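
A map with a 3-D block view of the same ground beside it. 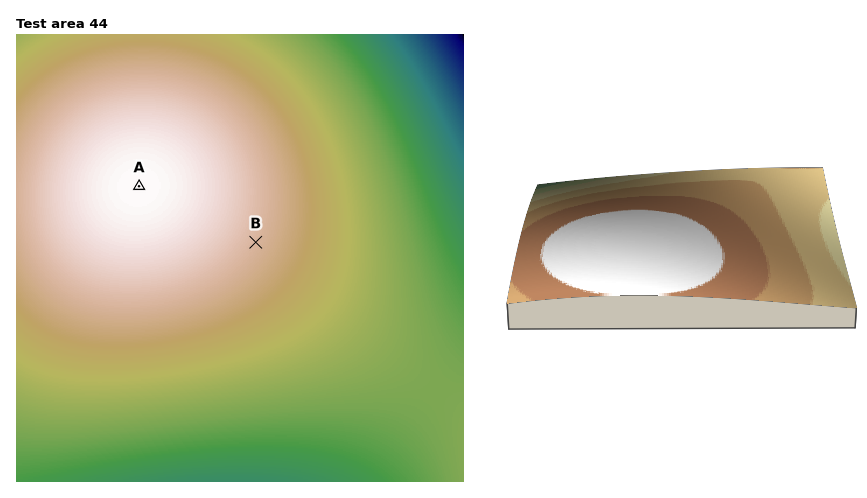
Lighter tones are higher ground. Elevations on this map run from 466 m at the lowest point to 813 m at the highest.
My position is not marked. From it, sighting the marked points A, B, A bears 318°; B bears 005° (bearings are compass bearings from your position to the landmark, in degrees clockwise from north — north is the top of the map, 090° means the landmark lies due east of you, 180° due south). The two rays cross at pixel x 250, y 309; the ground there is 740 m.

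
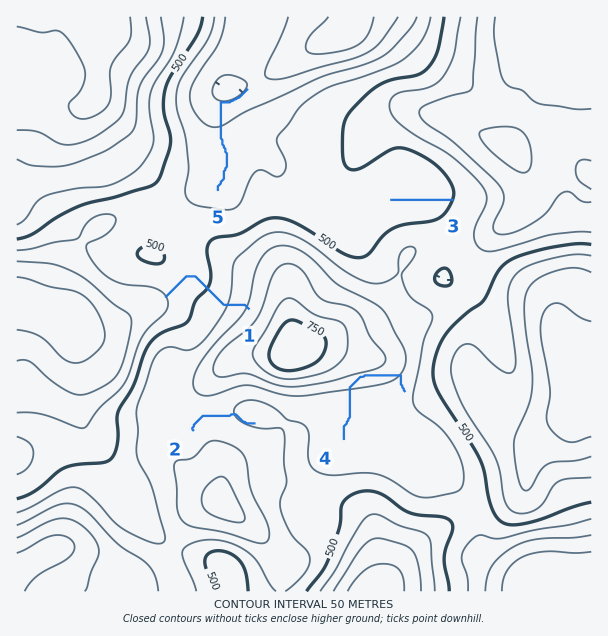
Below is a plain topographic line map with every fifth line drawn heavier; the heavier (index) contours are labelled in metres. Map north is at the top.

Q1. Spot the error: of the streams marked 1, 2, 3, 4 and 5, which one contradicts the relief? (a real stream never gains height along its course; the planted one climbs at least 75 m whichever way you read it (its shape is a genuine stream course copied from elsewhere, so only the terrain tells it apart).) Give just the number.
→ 4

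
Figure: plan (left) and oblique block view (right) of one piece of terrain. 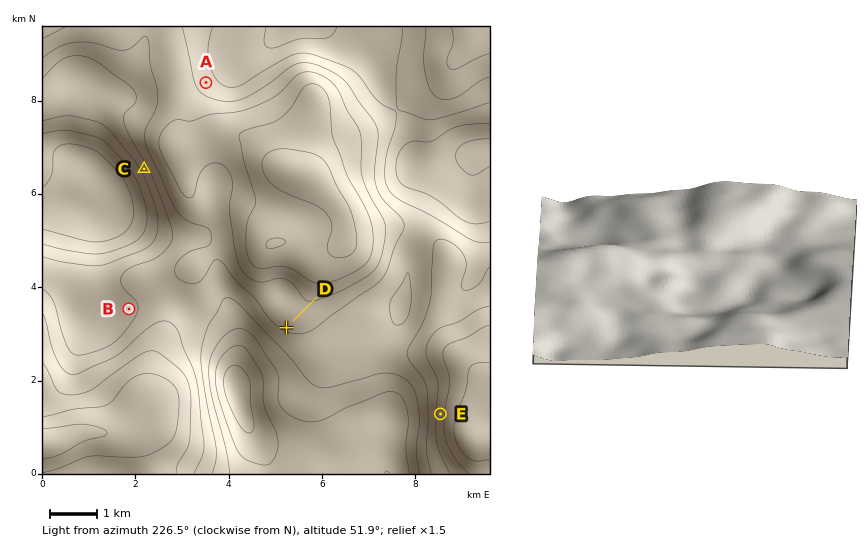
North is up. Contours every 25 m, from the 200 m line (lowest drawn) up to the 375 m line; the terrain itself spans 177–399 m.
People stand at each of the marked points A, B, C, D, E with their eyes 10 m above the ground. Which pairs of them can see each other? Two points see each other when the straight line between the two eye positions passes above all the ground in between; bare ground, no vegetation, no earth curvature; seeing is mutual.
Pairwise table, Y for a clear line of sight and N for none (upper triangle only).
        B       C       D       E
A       N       Y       Y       N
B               N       N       N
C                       Y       N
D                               N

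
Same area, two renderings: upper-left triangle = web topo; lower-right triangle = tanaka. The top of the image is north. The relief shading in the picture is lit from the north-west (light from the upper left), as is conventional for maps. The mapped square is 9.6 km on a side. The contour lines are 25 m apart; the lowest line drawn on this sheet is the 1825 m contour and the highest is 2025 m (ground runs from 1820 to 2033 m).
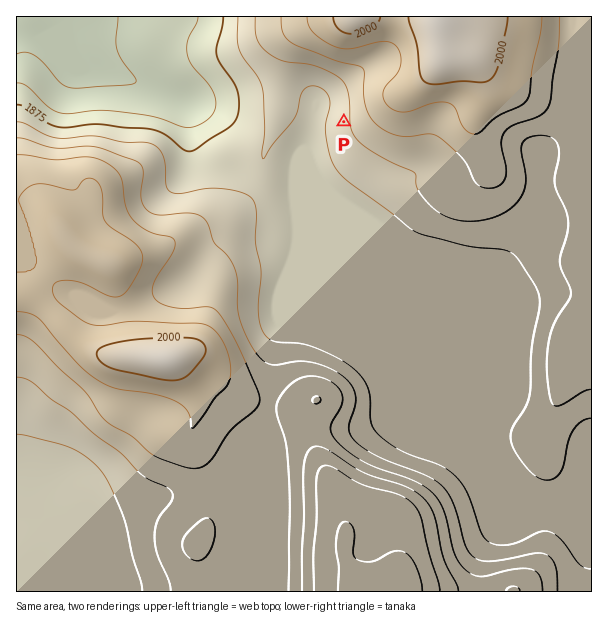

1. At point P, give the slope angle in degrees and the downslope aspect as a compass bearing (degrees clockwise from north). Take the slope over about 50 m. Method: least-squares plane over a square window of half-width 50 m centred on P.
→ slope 4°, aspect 274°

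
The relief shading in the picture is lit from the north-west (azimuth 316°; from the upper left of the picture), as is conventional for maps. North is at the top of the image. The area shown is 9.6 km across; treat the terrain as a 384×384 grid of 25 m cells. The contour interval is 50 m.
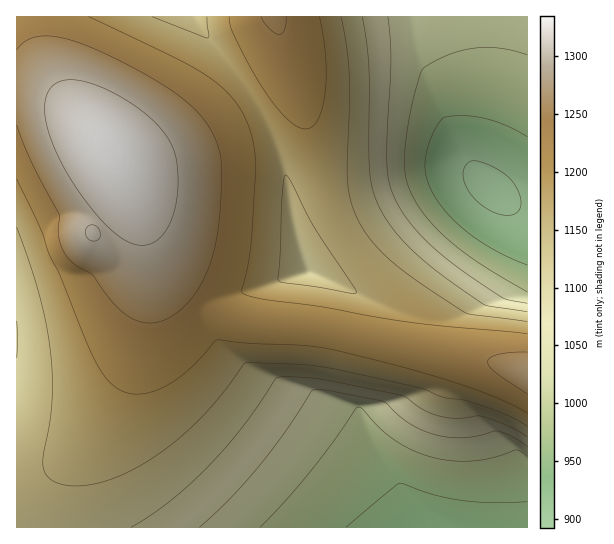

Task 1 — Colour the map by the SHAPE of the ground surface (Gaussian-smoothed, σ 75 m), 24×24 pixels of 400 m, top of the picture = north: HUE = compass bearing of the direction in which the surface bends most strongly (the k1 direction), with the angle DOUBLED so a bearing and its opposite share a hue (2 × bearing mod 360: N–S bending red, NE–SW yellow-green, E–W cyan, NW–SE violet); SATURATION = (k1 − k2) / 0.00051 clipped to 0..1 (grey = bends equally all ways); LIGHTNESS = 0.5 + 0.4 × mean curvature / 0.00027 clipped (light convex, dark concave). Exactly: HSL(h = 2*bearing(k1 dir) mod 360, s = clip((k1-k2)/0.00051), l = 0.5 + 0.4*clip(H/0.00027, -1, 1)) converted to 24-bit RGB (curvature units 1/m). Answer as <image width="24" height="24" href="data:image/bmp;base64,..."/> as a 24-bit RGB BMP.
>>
<image width="24" height="24" href="data:image/bmp;base64,Qk32BgAAAAAAADYAAAAoAAAAGAAAABgAAAABABgAAAAAAMAGAAATCwAAEwsAAAAAAAAAAAAAi3+RjoCQj4GOjYKKi4OHiIOEhoSDgoSBfoSAfISAeYOAeIOBd4OBdoKBdoKCd4KCeIGBeYCBeX6Af2ZngnZmgIRve4RxeINzjX2SkX6SkX+OkICJjoGGi4GDiYKBhoSBgYSAfYOAe4OAeIOBd4OBdoOCdoKCdoGCd4GCdXqAf1FfhnFeiYhlf4hmdodocYZrj3uSknuQknyLkn6GkH+Cjn+Ai4KAiISAhYWAf4N/fIOAeYOBd4OCdoOCdoKCdoGCdn+BfUNrillUj39ej49ef49ecI1gfUdikXeRkneLk3mFk3uBknx+kH99joJ+ioR/h4WAgYR/fYOAeoOBeIOCd4KDdoKDdoGCeFCAhzlmlWpcmYFcmppcgZlcdI5UMwAjkHCLknKCk3Z9lHh7k3x6koB8kIN9jYZ/iYd/hIaAfoR/e4OBeYOCd4KDdoGDdH6DZh11mVlwoGRgo4VnpKVqnZRQMwATCxujj2h/kXB5k3R3lHl3lX55lIN7koZ9j4h+i4h/hoeAf4R/fIOBeYODd4KDgWxeQxgHMyAAdX0epHZeq5CBrINrhwtVT2jWY7zhjGp0kHFzknZ0lHx2lYF4lYZ6k4l8kIt+jYt/h4iAgIV/hHxxdUMmNRAAMwgAsxw4ZZnENM2ZI7c6b7VIt0rBeZbagK3ffbrgim9xjnNxknlzlIB2loV4lop7lY19ko5+jo2AioZ9giwzewoLtyVgamfKc4vVhqDVh6HYh6Pah6Tch6beh6jfh6vgiLDgirnfiHBwjXZxkX1zlYR2l4p5l497lpF9k5F/jop9jS5lp0jFiZLPg4rSfovVfpfYhqbZiKfbiajdianfiangiargiavgi6/ej7bch3JwjHlykYF0lYl3l5B6mJR8l5V+k5SAg12UZHXHhKPSg5PThI/UhZXWh6HYiKvaiKvbeZfRRUjDQr9NPNKdbrTWiavYkLHWh3RxjH1zkYZ2lo94mJZ7mJl+lZeAkZSBZpqNOcN+Qcq7bpTNg5LTipzVjKbVa03MfhEHjlQYY8FWeMKYZraDJpcxIYQQVo8MhndyjXpvmn1Djp1Gip5plJp/kpiBjpSCipGDfpB1W4xCJ3MRE3IBU3kLMwgAYhwAZb1de8qcecWcd7WWd5yOdneEf2Fxe0VBhnp1nDJ5yKqNgMWRWLygipd8j5iAjJWCiZGDho6Dg4yDgIuEcIxyJQQvgKVlfL6OesiRdsaQcbeLcJ2Dc4B6emNxfFNpf01lhX12Qli00tbNuc/CgkqdjZp+jJmBiZWCiJCDho2DhIuCgYuAa2CJOg1xgLWDe8WCdMaBbbl8aqF1bYBuc2JodFFhd0peekxdioNzPJpak9Q+xFownXRlip2AiJiCiJODiI+DiIyCh4uBhop+SCp6TDeci71/f8V2br5qY6hiaoZmb2VhblFccElZc0pZeFFcjI16i5d9iqBzjKF8iKCCh5yDh5aEiJCEiYyEi4qBi4h+i4h7LBJkY6lhmcF5j8NverRebJNaa3FdaFRZakpZbkpac1Fdd1peh5KCiJyDiKGEh6OEhqCFhpqGhpOGiYyGioeFi4ODjISEi4WGLw1gkLBvoMN0nr5wkKljeYRbZWRUXU5TZkxdbUxbcUtNeWddhZmEhqGFhqSGh6OIh56LiJiOiJSTiIuSiIeTi4eSjoaQjXaQSQ1smbl4n8F4n7Z3mJx0gmxsdFpyZFFoYkVgck1dbnp9dIWBhp+Jh6WLiKeOiaWTiqGYiZuch4+XhYaUiYSTjoOSkoKQfSqKmDWbnr19nr58ma16kpB6hmuEeViEbk+CakJ+b3aFc4OIdYuLh6aQiKqSiamUiaWWiJ6YhpSXhIiThoKRi4CRkX+Rk3aOYQVimq57oL6BnrmBlaR/ioJ7fmeFdVeHbkCGbmCLcnyMdIWNd4uOhqmQh6uRh6eShqCThZiUhIyRgYGOh36NjH2OkHuMfhZvmDV6nLiCn76Fm7SEkZuDhnmIemKKcVWKa0GKcXOPdH2Pd4SOeYiNhKqNhamNhKONhJqNg5GOgYSLgn2Jh3qKi3mJjkJ5ZwhPlaqAnbyFnb2Glq2Fi5KFgHKLd1+NakmMblmQdXaPd32OeYKNeoWLg6mJgqWIgp2HgpKHgYmIgH2FhHmFh3eFi11+TgA2mYxylrOCnL+GmbqGkaWFg4qMfGyMdV2MYUKLd26Od3eMeXyLen+Je4GIgaaDgJ+BgJWBgIqBf4CCgXmBgnaAhHN/agdrpFa2pZyvpLmYncCKlbWFi5yEgXyJemaKdVyLXkWKfXaKe3mJenqIe32GfH+F"/>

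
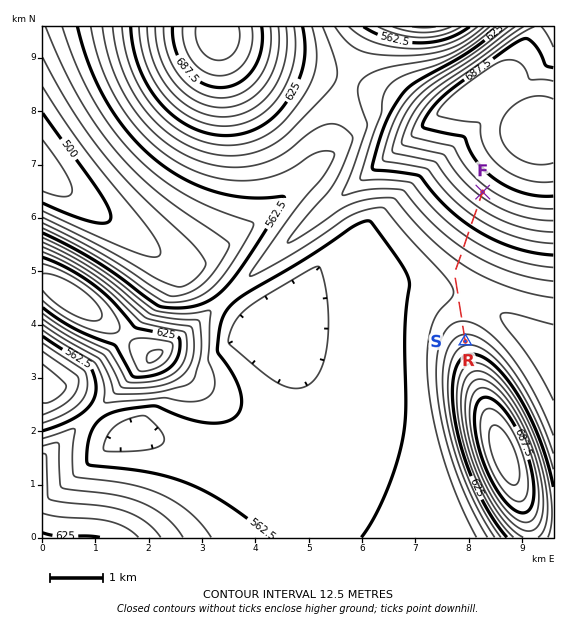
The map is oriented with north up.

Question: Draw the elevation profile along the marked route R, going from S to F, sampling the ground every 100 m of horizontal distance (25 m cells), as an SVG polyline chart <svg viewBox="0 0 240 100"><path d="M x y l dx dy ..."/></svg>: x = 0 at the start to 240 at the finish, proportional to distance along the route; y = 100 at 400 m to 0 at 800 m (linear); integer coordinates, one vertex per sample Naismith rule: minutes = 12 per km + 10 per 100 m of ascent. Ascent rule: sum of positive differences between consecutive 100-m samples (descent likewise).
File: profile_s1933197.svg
<svg viewBox="0 0 240 100"><path d="M0 48l8 2 9 1 8 1 8 1 8 1 9 1 8 1 8 0 8 0 9 0 8 0 8-1 8 0 9-1 8-1 8-1 9-1 8-1 8-2 8-1 9-1 8-2 8-2 8-1 9-2 8-1 8-2 8-1 9-2"/></svg>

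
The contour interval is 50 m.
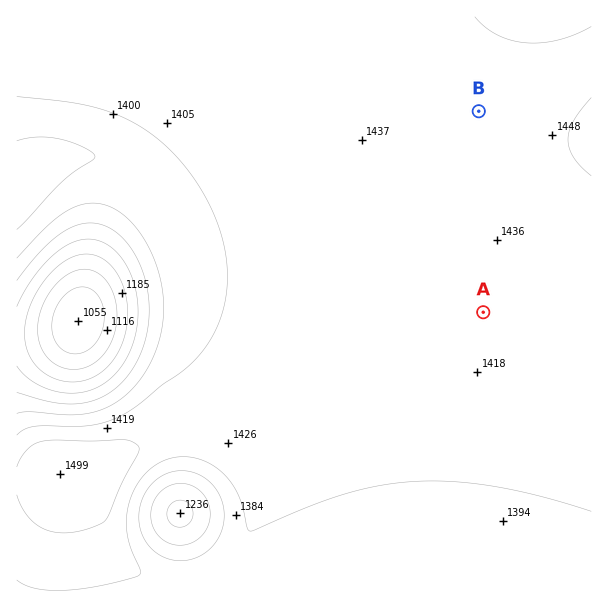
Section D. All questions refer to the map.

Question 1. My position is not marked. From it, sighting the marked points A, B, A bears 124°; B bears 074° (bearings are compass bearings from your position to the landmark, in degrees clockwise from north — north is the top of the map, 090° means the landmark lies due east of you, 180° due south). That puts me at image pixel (273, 170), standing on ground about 1420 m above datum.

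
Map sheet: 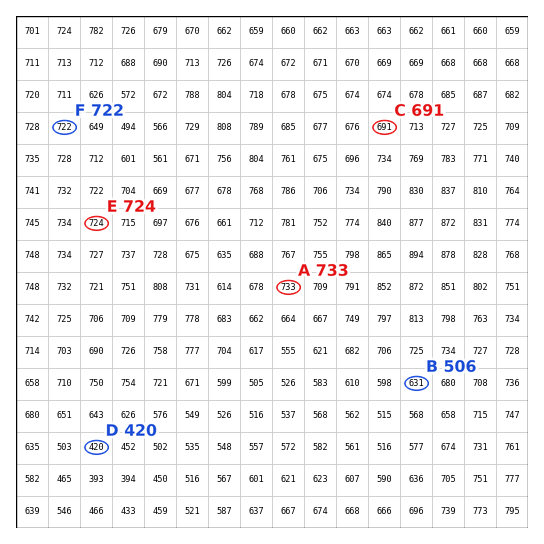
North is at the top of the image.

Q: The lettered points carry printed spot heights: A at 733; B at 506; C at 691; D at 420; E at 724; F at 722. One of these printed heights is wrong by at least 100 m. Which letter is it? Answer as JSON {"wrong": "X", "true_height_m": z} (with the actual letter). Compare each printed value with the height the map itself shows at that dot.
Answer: {"wrong": "B", "true_height_m": 631}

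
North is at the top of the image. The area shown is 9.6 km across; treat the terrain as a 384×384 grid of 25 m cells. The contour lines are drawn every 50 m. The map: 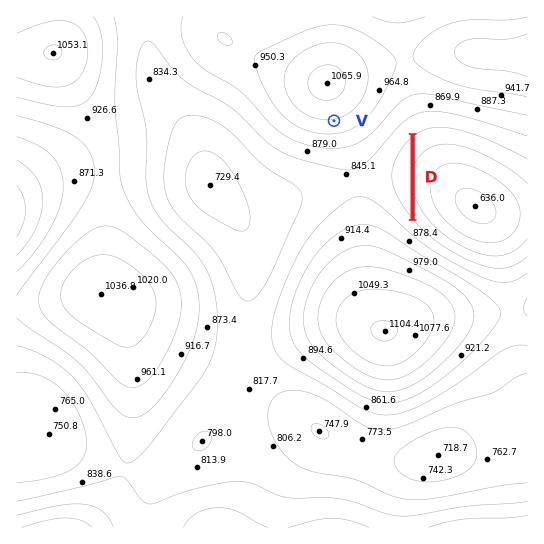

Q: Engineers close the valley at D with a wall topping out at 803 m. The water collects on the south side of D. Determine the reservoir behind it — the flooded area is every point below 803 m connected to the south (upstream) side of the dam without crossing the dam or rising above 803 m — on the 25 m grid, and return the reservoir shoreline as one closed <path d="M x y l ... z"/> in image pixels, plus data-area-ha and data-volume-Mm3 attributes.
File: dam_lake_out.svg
<path d="M410 137l-13 16-6 16 0 14 2 8 17 26 0-80z" data-area-ha="37" data-volume-Mm3="7.35"/>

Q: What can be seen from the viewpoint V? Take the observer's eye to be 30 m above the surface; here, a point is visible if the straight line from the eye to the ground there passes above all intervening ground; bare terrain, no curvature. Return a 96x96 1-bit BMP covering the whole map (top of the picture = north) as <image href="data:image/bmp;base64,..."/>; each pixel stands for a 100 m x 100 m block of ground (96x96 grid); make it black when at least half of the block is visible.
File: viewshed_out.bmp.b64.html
<image width="96" height="96" href="data:image/bmp;base64,Qk2+BAAAAAAAAD4AAAAoAAAAYAAAAGAAAAABAAEAAAAAAIAEAAATCwAAEwsAAAIAAAAAAAAA////AAAAAAD///////+AAAAAAAAf//////+AAAAAAAAH//////8AAAAAAAAB//////8AAAAAAAAAP/////8AAAAAAAAAD/////4AAAAAAAAAAf////4AAAAAAAAAAH////4AAAAAAAAAAD////4AAAAAAAAAAB////4AAAAAAAAAAA////wAAAAAAAAAAAf///wAAAAAAAAAAAP///wAAAAAAAAAAAH///wAAAAAAAAAAAH///wAAAAAAAAAAAD///wAAAAAAAAAAAB///wAAAAAAAAAAAB///wAAAAAAAAAAAA///wAAAAAAAAAAAA///wAAAAAAAAAAAAf//wAAAAAAAAAAAAf//wAAAAAAAAAAAAf//wAAAAAAAAAAAAf//wAAAAAAAAAAAA///wAAAAAAAAAAAA///wAAAAAAAAAAAA///wAAAAAAAAAAAB///wAAAAAAAAAAAB///wAAAAAAAAAAAB///wAAAAAAAAAAAD///wAAAAAAAAAAAD///4AAAAAAAAAAAD///4AAAAAAAAAAAH///4AAAAAAAAAAAH///8AAAAAAAAAAAH///8AAAAAAAAAAAH///+AAAAAAAAAAAP////AAAAAAAAAAAf////gAf8AAAEAAAf////8f//gAAcAAA/////////4AB8AAB//////////gP8AAH////////////8AAP////////////8AAf////////////8AA/////////////8AB/////////////8AB/////////////8AB/////////////8AB/////////////8AB/////////////8AB/////////////8AB/////////////8AB/////////////8AB/////////////8AA/////////////8AA/////////////8AA/////////////8AA/////////////8AAf////////////8AAf////////////8AAf////////////8AAf////////////8AAf////////////8AAf////////////8AAP////////////8AAP////////////8AAP////////////8AAf////////////8AAf////////////8AAf////////////8AAf///Af///////8AA///8AB///////8AB///4AAP//////8AD///wAAH//////8AH///gAAH//P///8AP///AAAD/8H///8Af//+AAAD/8D///8B///8AAAB/4D///8B///4AAAB/wD///8D///gAAAA/gB///8D///AAAAAEAB///8D//+AAAAAAAB///8D//8AAAAAAAB///8D//4AAAAAAAA///8D//wAAAAAAAA///8D//gAAAAAAAA///8D//gAAAAAAAAf//8B//AAAAAAAAAf//8B/+AAAAAAAAAP/h8A/+AAAAAAAAAH+AcA/8AAAAAAAAAH8AEAf8AAAAAAAAADwAAAf4AAAAAAAAAAAAAAPwAAAAAAAAAAAAAAPgAAAAAAAAAAAAA="/>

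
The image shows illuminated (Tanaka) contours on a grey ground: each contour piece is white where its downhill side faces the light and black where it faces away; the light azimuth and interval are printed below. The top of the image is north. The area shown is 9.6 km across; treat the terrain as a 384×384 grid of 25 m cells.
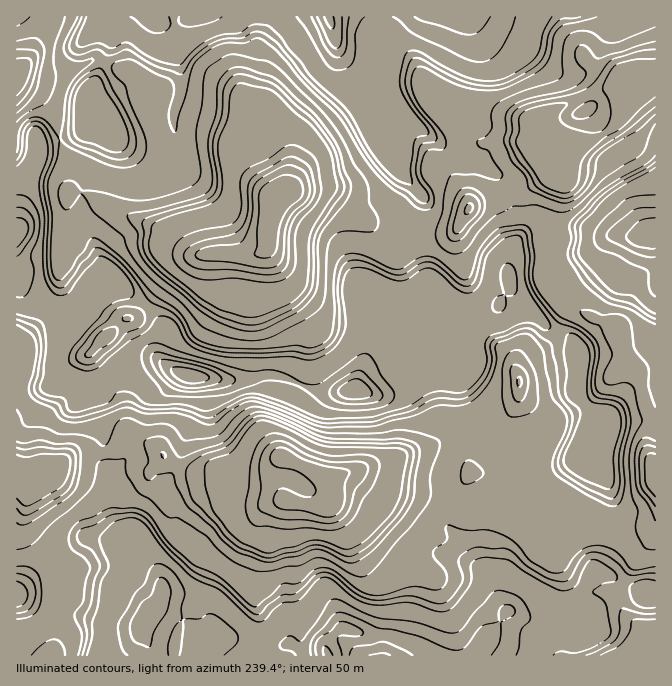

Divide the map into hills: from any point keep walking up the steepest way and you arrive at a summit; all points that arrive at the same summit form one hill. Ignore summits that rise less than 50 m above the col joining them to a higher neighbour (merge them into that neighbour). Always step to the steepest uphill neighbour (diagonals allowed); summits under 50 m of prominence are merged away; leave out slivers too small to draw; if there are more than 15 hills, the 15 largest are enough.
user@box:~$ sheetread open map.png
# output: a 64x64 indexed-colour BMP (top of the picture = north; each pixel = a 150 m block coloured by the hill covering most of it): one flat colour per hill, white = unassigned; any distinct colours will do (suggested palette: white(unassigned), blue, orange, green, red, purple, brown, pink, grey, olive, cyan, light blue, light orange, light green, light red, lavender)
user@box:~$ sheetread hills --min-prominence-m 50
<image width="64" height="64" href="data:image/bmp;base64,Qk12CAAAAAAAAHYAAAAoAAAAQAAAAEAAAAABAAQAAAAAAAAIAAATCwAAEwsAABAAAAAAAAAA////ALR3HwAOf/8ALKAsACgn1gC9Z5QAS1aMAMJ34wB/f38AIr28AM++FwDox64AeLv/AIrfmACWmP8A1bDFAMzMREREREREREREREIiIiIiIiIiIiIiIiIiIiIiIiIizMxEREREREREREREIiIiIiIiIiIiIiIiIiIiIiIiIiLMzEREREREREREREQiIiIiIiIiIiIiIiIiIiIiIiIiIszMRERERERERERERCIiIiIiIiIiIiIiIiIiIiIiIiIizMxEREREREREREREIiIiIiIiIiIiIiIiIiIiIiIiIiLMzEREREREREREREQiIiIiIiIiIiIiIiIiIiIiIiIiIszMRERERERERERERCIiIiIiIiIiIiIiIiIiIiIiIiIizMxEREREREREREREIiIiIiIiIiIiIiIiIiIiIiIiIiLMzEREREREREREREQiIiIiIiIiIiIiIiIiIiIiIiIiIszMRERERERERERERCIiIiIiIiIiIiIiIiIiIiIiIiIizMxEREREREREREREQiIiIiIiIiIiIiIiIiIiIiIiIiLMxERERERERERERERCIiIiIiIiIiIiIiIiIiIiIiIiIsxEREREREREREREREIiIiIiIiIiIiIiIiIiIiIiIiIixEREREREREREREREQiIiIiIiIiIiIiIiIiIiIiJ3d3fERERERERERERERERCIiIiIiIiIiIiIiIiIid3d3d3d8REREREREREREREREQhERIiIiIiIiIiIiEXd3d3d3d3xEREREREREREREREQRERESIiIiERESIRERF3d3d3d3fEREREREREREREQRERERESIiIREREREhEREXd3d3d3dxEURERERERERBEREREREaqqERERERERERERd3d3d3d3EREUREREREERERERERGqqqqqoRERERERERF3d3d3d3cRERERFEREERERERERqqqqqqqqqhEREREREXd3d3d3cRERERERFEERERERERGqqqqqqqqqqhERERERd3d3d3dxEREREREREREREREREaqqqqqqqqqqEREREREXd3d3d3ERERERERERERERERERGqqqqqqqqqoREREREXd3d3d3cREREREREREREREREREaqqqqqqqqqhEREREXd3d3d3dxERERERERERERERERERGqqqqqqqqhERERERd3d3d3d3EREREREREREREREREREaqqqqqqqqERERERd3d3d3d3ERERERERERERERERERERGqqqqqqqERERERF3d3d3d3cREREREREREREREREREREaqqqqqqEREREREXd3d3d3dxFmZmERERERERERERERERqqqqqqERERERERF3d3d3d4iGZmZmYRERERERERERERGqqqqqoRERERERERd3d3d3iIZmZmZmEREREREREREREaqqqqqhERERERERERd3d3iIhmZmZmZhERERERERERERqqqqqhERERERERERF3d3eIiGZmZmZmYRERERERERERGqqqqqERERERERERERd3eIiIZmZmZmZmYRERERERERGqoRqqERERERERERERF3iIiIhmZmZmZmZhEREREREREaoREREREREREREREREYiIiIiGZmZmZmZmYREREREREaEREREREREREREREREYiIiIiIZmZmZmZmZmEREREREREREREREREREREREREYiIiIiIhmZmZmZmZmZhERERERERERERERERERERERERiIiIiIiGZmZmZmZmZmYRERERERERERERERERERERERGIiIiIiIZmZmZmZmZmZlVVVVUREREREREREREREREREYiIiIiIhmZmZmZmZmZlVVVVVRERERERERERERERERERiIiIiIiGZmZmZmZmZlVVVVVVERERERETMzMzMRERERGIiIiIiIZmZmZmZmZVVVVVVVURERERETMzMzMzEREREYiIiIiIhmZmZmZru1VVVVVVVVEREREzMzMzMzMRERERiIiIiIiGZmZma7u7VVVVVVVVUREREzMzMzMzMzEREREYiIiIiIZmZru7u7tVVVVVVVVTMTMzMzMzMzMzMzMRERiIiIiIhmZmu7u7u1VVVVVVVTMzMzMzMzMzMzMzMzMxGIiIiIiGZma7u7u7tVVVVVVVMzMzMzMzMzMzMzMzMzM4iIiIiIZmZru7u7u7VVVVVVMzMzMzMzMzMzMzMzMzMziIiIiIhmZmu7u7u7tVVVVVUzMzMzMzMzMzMzMzMzMzOIiIiIiGZmu7u7u7u1VVVVVTMzMzMzMzMzMzMzmTM5kREYiIiIZma7u7u7u1VVVVVVMzMzMzMzMzMzMzmZmZkREREYiIhmZru7u7u7VVVVVVMzMzMzMzMzMzMzmZmZmRERERGIiGZmu7u7u7tVVVVVUzMzMzMzMzMzMzmZmZmZmRERERiIZmu7u7u7tVVVVVVTMzMzMzMzMzMzmZmZmZmZmRERGIhru7u7u7u1VVVVVVMzMzMzMzMzMzmZmZmZmZmZmRERiLu7u7u7u7VVVVVVUzMzMzMzMzMzOZmZmZmZmZmZmTM4u1Vbu7u1VVVVVVVVMzMzMzMzMzOZmZmZmZmZmZkzMzMVVVVVtVVVVVVVVVUzMzMzMzMzM5mZmZmZmZmZkzMzMxFVVVVVVVVVVVVVVTMzMzMzMzM5mZmZmZmZmZmTMzMzEVVVVVVVVVVVVVVVMzMzMzMzM5mZmZmZmZmZmTMzMzMRFVVVVVVVVVVVVVVTMzMzMzM5mZmZmZmZmZmTMzMzMxEVVVVVVVVVVVVVVVMzMzMzMzmZmZmZmZmZmZMzMzMz"/>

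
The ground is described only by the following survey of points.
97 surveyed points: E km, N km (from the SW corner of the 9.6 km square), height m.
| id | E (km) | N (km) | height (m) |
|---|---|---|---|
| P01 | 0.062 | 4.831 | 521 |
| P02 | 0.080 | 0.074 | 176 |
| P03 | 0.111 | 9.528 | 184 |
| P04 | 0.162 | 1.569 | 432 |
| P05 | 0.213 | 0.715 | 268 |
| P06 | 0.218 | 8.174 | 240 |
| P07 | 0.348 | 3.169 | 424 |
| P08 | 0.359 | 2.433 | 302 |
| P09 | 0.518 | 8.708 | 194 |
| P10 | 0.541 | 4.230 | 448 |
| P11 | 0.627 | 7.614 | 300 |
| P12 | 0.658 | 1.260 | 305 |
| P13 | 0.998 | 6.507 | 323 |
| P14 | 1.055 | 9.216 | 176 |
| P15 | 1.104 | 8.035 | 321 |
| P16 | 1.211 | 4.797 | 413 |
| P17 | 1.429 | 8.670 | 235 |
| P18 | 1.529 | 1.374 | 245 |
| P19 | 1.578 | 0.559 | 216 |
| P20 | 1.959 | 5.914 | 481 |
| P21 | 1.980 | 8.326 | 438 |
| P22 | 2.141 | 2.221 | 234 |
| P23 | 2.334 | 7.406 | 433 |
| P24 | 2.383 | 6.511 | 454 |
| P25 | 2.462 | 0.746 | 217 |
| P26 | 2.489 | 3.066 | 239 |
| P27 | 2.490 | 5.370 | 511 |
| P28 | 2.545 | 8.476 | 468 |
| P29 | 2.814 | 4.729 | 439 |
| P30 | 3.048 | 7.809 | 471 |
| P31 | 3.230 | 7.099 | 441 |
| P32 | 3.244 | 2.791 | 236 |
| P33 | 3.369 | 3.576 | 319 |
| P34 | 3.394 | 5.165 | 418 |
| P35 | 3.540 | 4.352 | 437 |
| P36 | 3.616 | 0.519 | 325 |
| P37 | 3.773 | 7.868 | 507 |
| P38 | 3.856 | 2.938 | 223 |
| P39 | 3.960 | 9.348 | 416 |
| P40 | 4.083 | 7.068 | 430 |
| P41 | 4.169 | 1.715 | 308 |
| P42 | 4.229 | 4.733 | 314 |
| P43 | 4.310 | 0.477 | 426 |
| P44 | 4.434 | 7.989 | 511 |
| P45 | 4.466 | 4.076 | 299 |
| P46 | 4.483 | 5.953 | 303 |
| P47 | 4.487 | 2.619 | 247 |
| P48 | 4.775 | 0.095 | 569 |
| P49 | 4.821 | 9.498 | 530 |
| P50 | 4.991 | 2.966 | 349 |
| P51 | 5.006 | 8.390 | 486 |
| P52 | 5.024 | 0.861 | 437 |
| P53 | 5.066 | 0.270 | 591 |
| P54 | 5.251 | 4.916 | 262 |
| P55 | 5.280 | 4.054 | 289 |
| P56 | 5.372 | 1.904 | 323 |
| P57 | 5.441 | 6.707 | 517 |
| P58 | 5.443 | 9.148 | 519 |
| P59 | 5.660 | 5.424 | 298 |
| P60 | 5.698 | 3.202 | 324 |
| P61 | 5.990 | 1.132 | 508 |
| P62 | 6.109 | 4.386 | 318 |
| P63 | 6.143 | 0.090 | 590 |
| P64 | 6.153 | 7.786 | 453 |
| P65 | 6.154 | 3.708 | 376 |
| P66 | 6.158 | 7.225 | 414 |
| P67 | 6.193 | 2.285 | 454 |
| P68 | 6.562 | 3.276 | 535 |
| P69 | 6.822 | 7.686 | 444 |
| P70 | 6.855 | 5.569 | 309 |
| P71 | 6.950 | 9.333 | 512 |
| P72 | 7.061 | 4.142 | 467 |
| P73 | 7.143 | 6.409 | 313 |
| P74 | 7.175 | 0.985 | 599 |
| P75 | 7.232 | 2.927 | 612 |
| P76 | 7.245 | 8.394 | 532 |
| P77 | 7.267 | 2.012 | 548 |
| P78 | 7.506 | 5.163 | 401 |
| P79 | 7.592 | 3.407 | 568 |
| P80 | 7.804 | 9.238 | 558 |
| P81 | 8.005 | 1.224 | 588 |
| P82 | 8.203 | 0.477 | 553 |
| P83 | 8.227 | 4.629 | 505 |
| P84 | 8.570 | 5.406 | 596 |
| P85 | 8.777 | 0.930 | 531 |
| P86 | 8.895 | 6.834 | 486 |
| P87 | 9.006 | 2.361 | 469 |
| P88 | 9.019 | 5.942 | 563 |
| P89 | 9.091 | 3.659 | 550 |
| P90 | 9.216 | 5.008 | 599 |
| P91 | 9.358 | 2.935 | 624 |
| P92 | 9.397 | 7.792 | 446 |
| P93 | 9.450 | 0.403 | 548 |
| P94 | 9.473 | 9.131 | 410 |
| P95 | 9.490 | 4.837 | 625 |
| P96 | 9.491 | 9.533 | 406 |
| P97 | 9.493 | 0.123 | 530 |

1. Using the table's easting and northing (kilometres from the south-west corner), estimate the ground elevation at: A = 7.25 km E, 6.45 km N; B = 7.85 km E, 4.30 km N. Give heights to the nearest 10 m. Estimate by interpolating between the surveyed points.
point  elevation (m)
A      300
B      520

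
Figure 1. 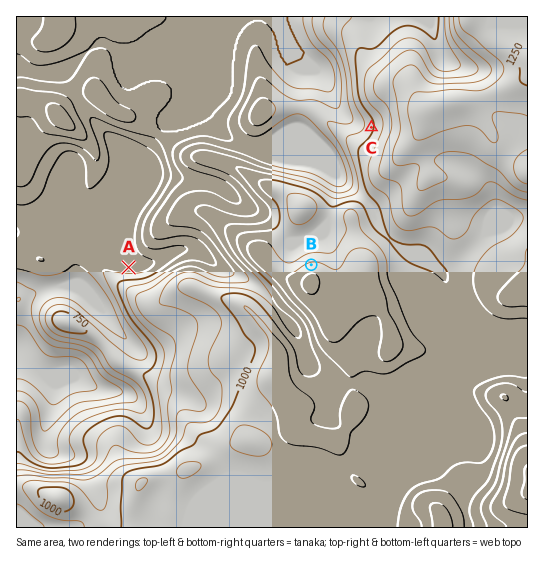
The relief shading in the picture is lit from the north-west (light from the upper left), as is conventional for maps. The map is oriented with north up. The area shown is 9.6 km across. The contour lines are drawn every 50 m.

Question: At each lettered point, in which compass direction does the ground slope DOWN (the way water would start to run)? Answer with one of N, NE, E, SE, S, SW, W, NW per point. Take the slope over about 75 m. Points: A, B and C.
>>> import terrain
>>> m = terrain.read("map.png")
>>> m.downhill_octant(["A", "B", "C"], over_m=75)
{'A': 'N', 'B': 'N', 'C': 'W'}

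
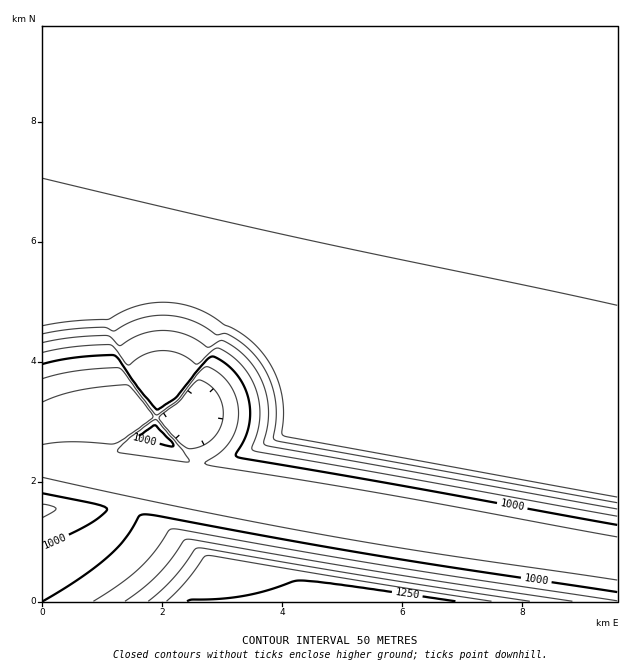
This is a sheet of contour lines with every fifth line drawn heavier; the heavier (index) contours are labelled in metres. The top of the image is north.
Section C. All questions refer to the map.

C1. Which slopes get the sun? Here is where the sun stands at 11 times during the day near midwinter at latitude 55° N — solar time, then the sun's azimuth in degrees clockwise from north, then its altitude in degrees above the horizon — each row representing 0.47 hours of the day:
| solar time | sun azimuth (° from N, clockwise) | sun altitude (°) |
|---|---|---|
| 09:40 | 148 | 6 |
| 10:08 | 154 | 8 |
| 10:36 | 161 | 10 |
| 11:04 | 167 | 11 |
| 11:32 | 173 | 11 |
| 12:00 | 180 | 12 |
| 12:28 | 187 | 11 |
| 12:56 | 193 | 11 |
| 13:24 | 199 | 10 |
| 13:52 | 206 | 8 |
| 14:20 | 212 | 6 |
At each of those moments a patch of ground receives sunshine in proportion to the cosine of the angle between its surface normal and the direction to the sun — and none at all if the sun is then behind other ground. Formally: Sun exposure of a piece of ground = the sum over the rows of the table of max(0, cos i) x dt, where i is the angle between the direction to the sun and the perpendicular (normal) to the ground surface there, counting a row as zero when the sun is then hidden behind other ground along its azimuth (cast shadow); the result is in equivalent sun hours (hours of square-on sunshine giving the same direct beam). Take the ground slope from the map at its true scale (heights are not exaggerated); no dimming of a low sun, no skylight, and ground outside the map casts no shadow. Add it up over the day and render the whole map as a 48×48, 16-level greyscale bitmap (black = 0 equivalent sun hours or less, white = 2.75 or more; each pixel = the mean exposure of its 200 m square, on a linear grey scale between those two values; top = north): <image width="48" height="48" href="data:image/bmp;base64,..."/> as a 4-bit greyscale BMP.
<image width="48" height="48" href="data:image/bmp;base64,Qk32BAAAAAAAAHYAAAAoAAAAMAAAADAAAAABAAQAAAAAAIAEAAATCwAAEwsAABAAAAAAAAAAAAAAABEREQAiIiIAMzMzAERERABVVVUAZmZmAHd3dwCIiIgAmZmZAKqqqgC7u7sAzMzMAN3d3QDu7u4A////ADMiIREREUREREREREREMhEAAAAAAAAAAEMzIiERERREREREMyEAAAAAAAAAAAAAAFRDMiIhERJEQyEAAAAAAAAAAAAAAAAAAFVUQzIiIhEQAAAAAAAAAAAAAAAAAAAAEmZVRDMyIhAAAAAAAAAAAAAAAAAAAAEkVnZmVEMzIQAAAAAAAAAAAAAAAAAAE0Z4iYd2ZUQyAAAAAAAAAAAAAAAAABI1eJmrzGZmVEIQAAAAAAAAAAAAAAABJGiaq8zd7gAAAAAAAAAAAAAAAAABIkV4mrvN3u///wAAERIiIQAAAAABI0VniavM3e/////sqBEiM0REREMiI0Z4iaq83e7////tuXVERDREVWZnd1Romqq83e7v///9uXZURERERCIiEWmZlAASWd7v///+yoZURERERERERDIiIQRmMBEiIlv+yodVREREREREREREREQzMhASASIzMzNVRERERERERERERERERFVURDEEIjRERERERERERERERERERERERGZmZVN3uUVVVVVURERERERERERERERERId3d2mVWpZ3d3dURERERERERERERERERJmZiJxmZtmIiIdURERERERERERERERERKqqqsh3d52pmZZERERERERERERERERERLu7u8d3d3zLu5VERERERERERERERERERMzMzaiIiInsylRERERERERERERERERERN3d3ZmZmZmtpURERERERERERERERERERImruqqqqqqWVERERERERERERERERERERERERXmqqpdUREREREREREREREREREREREREREVWZVRERERERERERERERERERERERERERERERERERERERERERERERERERERERERERERERERERERERERERERERERERERERERERERERERERERERERERERERERERERERERERERERERERERERERERERERERERERERERERERERERERERERERERERERERERERERERERERERERERERERERERERERERERERERERERERERERERERERERERERERERERERERERERERERERERERERERERERERERERERERERERERERERERERERERERERERERERERERERERERERERERERERERERERERERERERERERERERERERERERERERERERERERERERERERERERERERERERERERERERERERERERERERERERERERERERERERERERERERERERERERERERERERERERERERERERERERERERERERERERERERERERERERERERERERERERERERERERERERERERERERERERERERERERERERERERERERERERERERERERERERERERERERERERERERERERERERERERERERERERERERERERERERERERERERERERERERERERERERERERERERERERERERERERERERERERERERERERERERERERERERERERERERERERERERERERERERERERERERERERERERERERERA=="/>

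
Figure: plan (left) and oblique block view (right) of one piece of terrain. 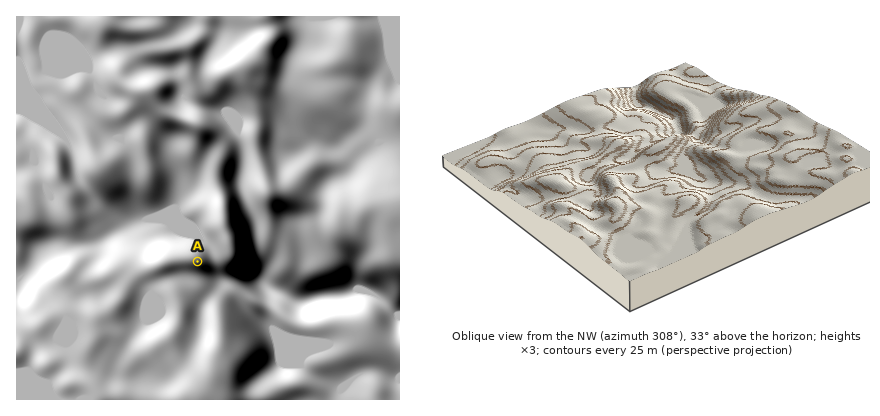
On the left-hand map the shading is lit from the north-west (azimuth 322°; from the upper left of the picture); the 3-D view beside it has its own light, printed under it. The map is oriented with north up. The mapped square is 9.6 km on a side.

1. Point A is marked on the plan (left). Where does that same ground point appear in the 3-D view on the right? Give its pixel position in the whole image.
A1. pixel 699 146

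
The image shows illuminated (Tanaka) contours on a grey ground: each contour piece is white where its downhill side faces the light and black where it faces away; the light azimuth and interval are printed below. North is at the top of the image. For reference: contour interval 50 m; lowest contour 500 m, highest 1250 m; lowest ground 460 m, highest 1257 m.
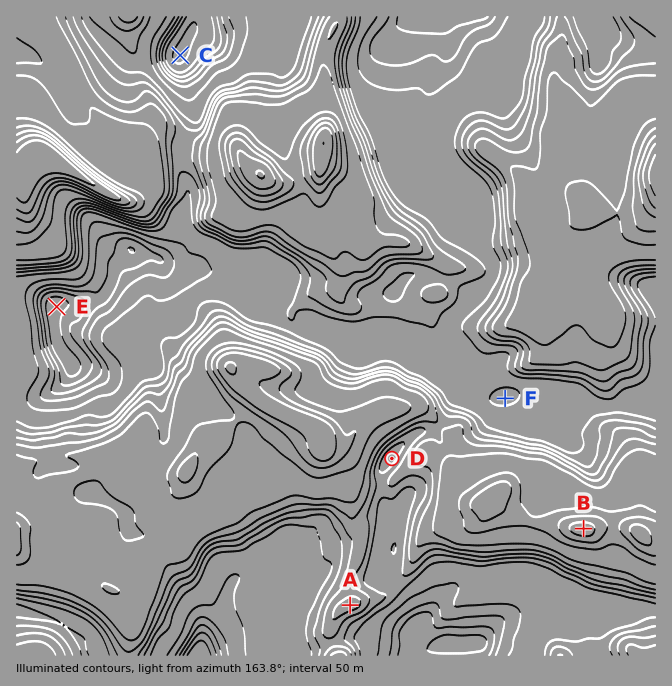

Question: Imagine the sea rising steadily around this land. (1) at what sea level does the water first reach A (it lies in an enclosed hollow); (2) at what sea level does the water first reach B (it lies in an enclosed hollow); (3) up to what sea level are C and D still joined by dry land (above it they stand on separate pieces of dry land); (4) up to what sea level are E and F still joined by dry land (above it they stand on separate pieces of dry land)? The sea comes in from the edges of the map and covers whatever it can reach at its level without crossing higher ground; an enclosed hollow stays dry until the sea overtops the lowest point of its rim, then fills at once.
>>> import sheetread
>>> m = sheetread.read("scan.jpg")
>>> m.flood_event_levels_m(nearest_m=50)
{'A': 850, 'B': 650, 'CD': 800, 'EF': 950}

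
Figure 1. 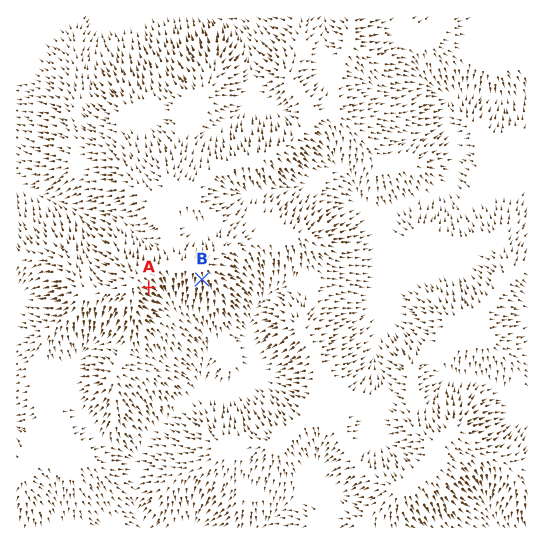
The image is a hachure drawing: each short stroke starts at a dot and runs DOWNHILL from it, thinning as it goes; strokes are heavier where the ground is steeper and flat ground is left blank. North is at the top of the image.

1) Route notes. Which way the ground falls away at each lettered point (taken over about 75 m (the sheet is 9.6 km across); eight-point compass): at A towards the SE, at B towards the S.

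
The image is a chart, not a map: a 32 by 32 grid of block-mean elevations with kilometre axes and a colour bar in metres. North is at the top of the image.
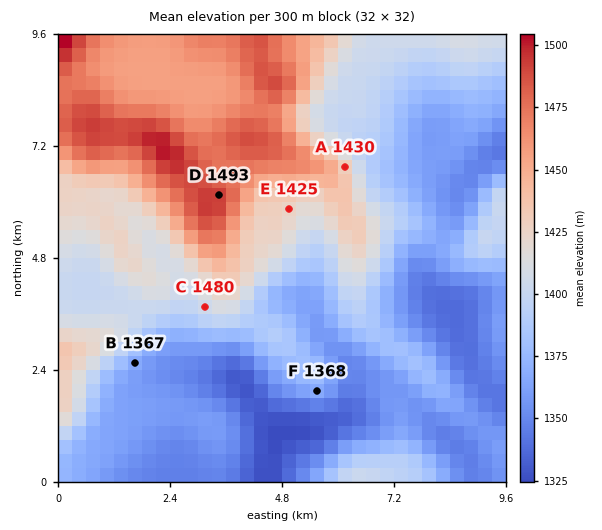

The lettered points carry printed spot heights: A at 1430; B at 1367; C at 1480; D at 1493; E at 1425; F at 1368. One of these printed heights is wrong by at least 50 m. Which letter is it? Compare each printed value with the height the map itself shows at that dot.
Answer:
C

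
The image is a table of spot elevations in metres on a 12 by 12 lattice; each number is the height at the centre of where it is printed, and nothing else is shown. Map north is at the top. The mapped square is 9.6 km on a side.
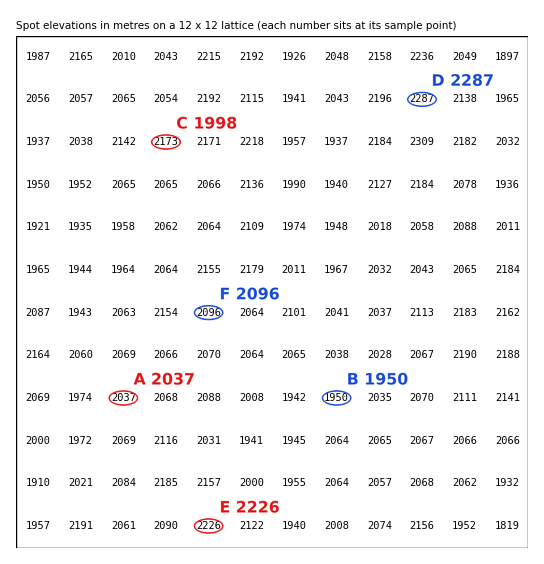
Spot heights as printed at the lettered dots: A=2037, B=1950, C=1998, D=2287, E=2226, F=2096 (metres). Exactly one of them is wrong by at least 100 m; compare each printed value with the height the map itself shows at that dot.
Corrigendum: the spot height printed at C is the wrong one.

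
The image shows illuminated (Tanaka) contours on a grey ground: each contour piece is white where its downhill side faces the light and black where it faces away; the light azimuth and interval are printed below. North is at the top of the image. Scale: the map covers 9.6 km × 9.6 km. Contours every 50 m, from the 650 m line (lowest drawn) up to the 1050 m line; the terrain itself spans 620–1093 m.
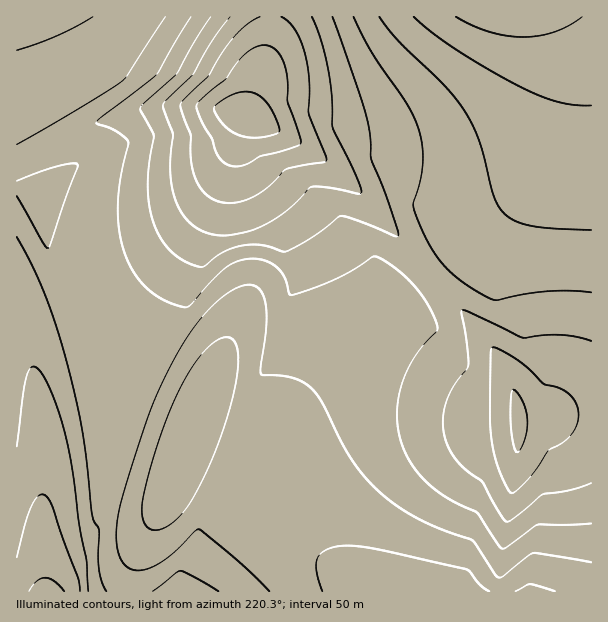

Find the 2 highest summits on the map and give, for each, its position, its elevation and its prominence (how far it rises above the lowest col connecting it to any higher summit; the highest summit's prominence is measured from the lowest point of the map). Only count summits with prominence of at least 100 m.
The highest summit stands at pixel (245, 116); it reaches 1093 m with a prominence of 473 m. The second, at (518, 420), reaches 963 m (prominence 132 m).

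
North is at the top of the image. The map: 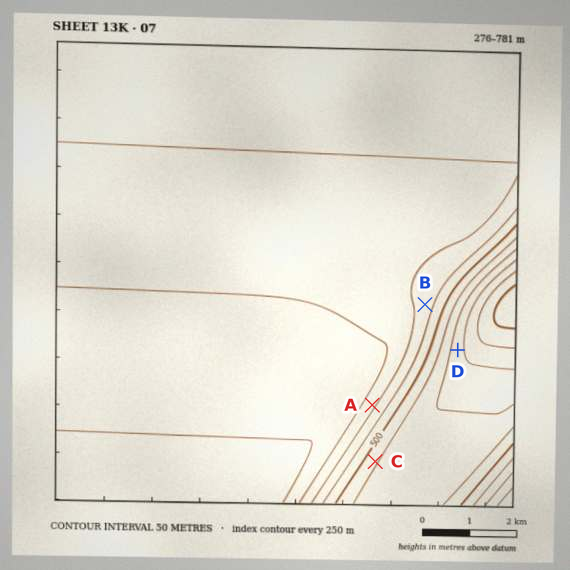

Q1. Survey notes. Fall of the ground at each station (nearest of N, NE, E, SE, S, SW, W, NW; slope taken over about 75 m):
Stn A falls NW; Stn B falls W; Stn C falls NW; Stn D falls W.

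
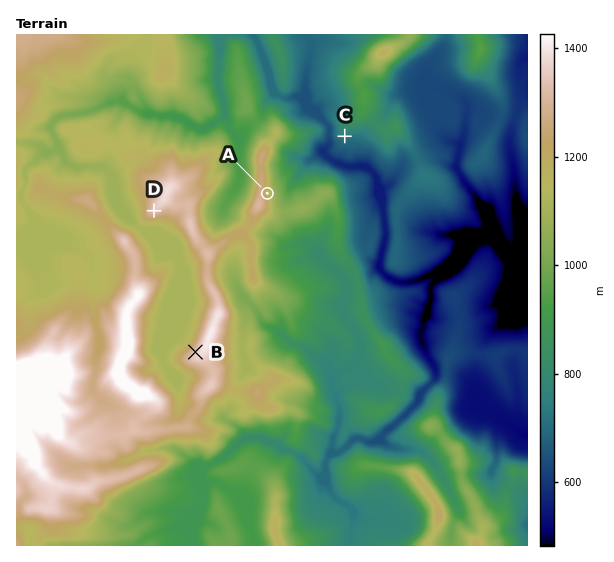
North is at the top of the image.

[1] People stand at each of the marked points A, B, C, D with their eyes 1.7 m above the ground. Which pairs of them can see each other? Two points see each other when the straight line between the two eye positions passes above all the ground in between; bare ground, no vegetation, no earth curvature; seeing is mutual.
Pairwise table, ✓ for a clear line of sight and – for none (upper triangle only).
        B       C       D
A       –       ✓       –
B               –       ✓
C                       –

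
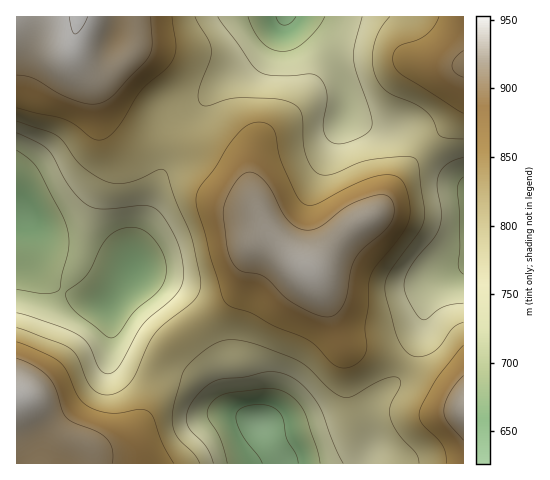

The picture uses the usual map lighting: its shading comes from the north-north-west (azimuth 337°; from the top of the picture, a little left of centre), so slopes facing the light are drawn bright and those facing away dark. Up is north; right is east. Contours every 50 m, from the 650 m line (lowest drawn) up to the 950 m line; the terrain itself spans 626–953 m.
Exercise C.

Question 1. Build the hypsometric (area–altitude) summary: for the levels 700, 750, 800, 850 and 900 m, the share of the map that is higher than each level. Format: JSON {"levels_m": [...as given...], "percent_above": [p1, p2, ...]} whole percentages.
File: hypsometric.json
{"levels_m": [700, 750, 800, 850, 900], "percent_above": [89, 75, 56, 31, 15]}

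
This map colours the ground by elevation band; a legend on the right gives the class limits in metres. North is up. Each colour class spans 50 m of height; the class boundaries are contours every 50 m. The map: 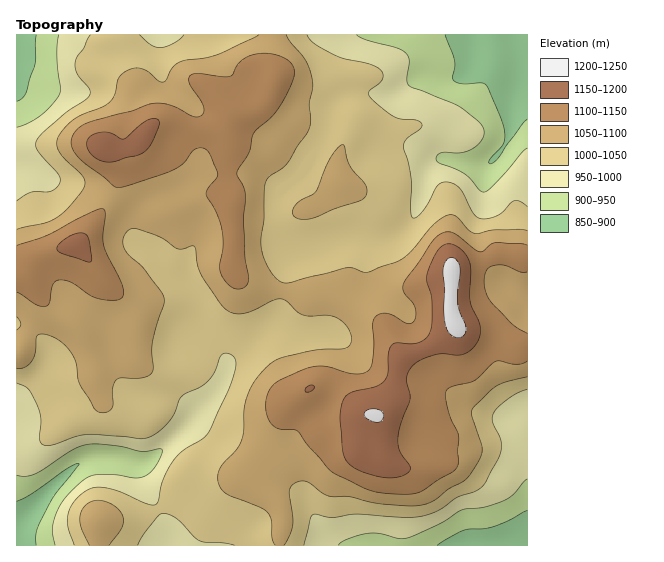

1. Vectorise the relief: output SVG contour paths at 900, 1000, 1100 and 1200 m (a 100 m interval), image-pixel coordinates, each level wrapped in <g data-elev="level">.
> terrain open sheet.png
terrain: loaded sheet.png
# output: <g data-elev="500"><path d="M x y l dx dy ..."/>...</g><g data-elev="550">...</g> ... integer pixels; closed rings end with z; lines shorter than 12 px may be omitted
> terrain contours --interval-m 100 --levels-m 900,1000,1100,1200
<g data-elev="900"><path d="M437 545l26-14 30-4 16-6 18-11"/><path d="M17 501l16-8 37-26 7-3 2 0-22 28-8 12-12 25-1 16"/><path d="M527 119l-5 5-25 36-6 4-2-1 1-4 14-16 1-10-3-10-16-38-5-2-20 1-8-4 1-20-9-25"/><path d="M36 35l-2 32-8 26-4 5-5 3"/></g><g data-elev="1000"><path d="M138 545l5-10 12-16 4-4 4-2 7 2 7 4 22 22 36 4"/><path d="M304 545l6-26 4-5 17 4 26-4 45 3 17 0 18-6 20-13 22-9 6-6 13-24 3-8-1-12-8-18 1-8 6-6 11-10 17-8"/><path d="M17 383l12 6 8 16 4 14-1 21 3 5 10 0 22-8 12-3 56 5 11-4 13-11 7-9 5-15 3-4 19-9 8-7 6-8 7-18 4-1 4 1 5 6 1 8-5 15-21 48-7 8-21 12-9 10-10 19-6 24-4 1-6-1-25-11-13-5-11-1-9 2-14 11-7 13 0 14 6 18"/><path d="M527 207l-8-6-5 0-16 14-11 4-8-1-6-6-14-24-6-5-8-1-4 1-4 4-9 17-7 10-4 3-4 1-2-9 0-30-8-34 4-7 14-10 1-4-5-4-16-1-7-2-24-20-2-4 1-2 10-8 4-4 0-6-4-4-10-5-23-5-11-4-20-11-8-9"/><path d="M90 35l-7 14-6 8-2 8 3 10 12 14 0 6-5 5-18 11-21 18-7 8-3 6 0 4 3 5 20 23 1 4-1 5-8 7-20 1-14 9"/><path d="M184 35l-5 5-7 4-13 4-9-4-10-9"/></g><g data-elev="1100"><path d="M527 333l-15-9-20-21-6-10-2-12 2-10 3-3 5-3 9 0 18 7 6 0"/><path d="M17 292l18 12 8 3 6-3 3-19 3-4 4-1 12 2 19 13 11 4 10 1 8-1 3-2 2-5-3-11-17-36-1-10 2-20-2-6-4 0-9 4-44 23-29 9"/><path d="M233 288l5 1 5-1 4-4 2-5-4-22-2-34 2-28-2-9-6-10 0-4 12-20 5-19 17-16 7-8 10-17 6-16 0-8-4-6-8-5-11-3-13 0-12 3-8 7-5 11-3 1-9 1-23-4-8 3-1 3 1 5 14 23-1 6-4 4-8-1-22-11-10-2-8 1-20 7-45 12-10 8-5 9 2 9 7 10 34 27 4 2 13-3 43-16 10-6 8-11 5-4 5 0 5 3 11 22-1 4-9 11-2 5 11 22 5 16 1 16-3 17 0 7 5 9z"/><path d="M527 245l-32-2-5 2-7 6-4 1-26-19-7-1-7 3-8 8-28 41 1 8 9 11 2 5 1 8-2 5-3 2-4 1-14-9-7-2-7 1-5 5-1 6 1 18-1 13-1 9-3 5-6 3-9 1-33-8-19 4-22 10-8 7-5 10-1 15 4 9 5 6 7 2 12 1 4 1 11 15 20 23 6 5 39 18 23 2 18-1 8-3 15-10 14-8 6-7 1-29-11-28-3-12 2-7 7-3 20-5 17-17 6-3 20 3 10-3"/></g><g data-elev="1200"><path d="M372 421l6 1 4-2 1-4-1-4-8-3-8 2-2 2 1 3z"/><path d="M456 337l7-1 3-4 0-4-6-16-2-9 2-36-3-7-6-2-5 3-3 7 2 21-1 23 3 18 4 5z"/></g>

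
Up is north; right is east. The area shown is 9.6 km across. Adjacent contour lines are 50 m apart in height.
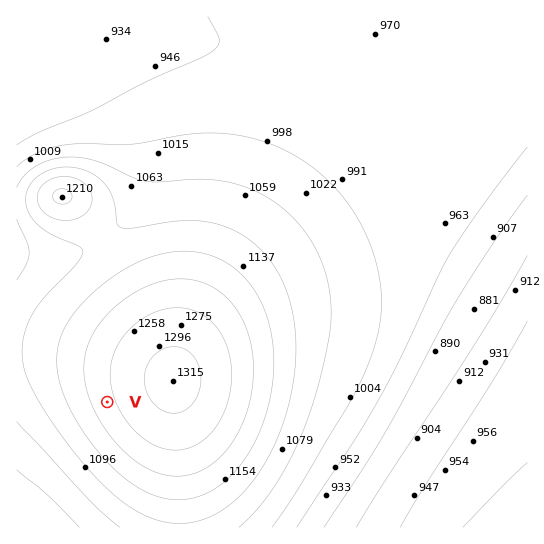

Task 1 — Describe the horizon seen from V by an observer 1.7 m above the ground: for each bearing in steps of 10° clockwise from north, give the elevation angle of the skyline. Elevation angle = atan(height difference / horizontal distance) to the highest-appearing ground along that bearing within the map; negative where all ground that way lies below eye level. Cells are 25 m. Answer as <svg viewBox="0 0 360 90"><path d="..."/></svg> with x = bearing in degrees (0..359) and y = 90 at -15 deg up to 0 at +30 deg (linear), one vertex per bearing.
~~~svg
<svg viewBox="0 0 360 90"><path d="M0 57l10-2 10-2 10-1 10-1 10-1 10-1 10 0 10 0 10 1 10 0 10 2 10 1 10 2 10 2 10 3 10 2 10 2 10 3 10 2 10 1 10 1 10 1 10 1 10 0 10 0 10-1 10-1 10-1 10-1 10-1 10-1 10-1 10-3 10-2 10-2"/></svg>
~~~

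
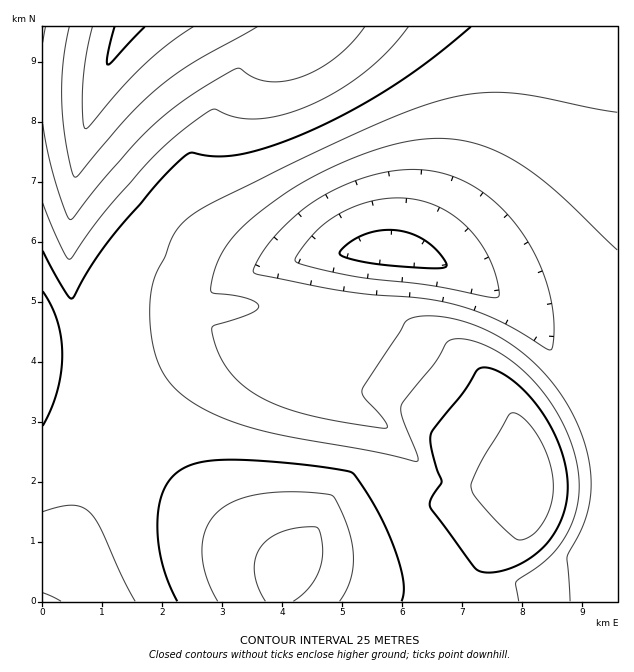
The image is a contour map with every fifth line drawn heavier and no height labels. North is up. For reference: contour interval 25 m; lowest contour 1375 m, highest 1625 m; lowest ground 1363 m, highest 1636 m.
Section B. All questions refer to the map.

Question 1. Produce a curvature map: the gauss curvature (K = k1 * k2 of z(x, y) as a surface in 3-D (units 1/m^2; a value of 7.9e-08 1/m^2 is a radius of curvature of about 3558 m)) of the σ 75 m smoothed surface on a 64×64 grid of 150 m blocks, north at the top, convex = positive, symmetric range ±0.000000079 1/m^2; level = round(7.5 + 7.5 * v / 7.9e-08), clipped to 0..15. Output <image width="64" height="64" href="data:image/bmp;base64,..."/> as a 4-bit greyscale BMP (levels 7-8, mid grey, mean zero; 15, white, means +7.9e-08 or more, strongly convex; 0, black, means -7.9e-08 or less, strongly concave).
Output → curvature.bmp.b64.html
<image width="64" height="64" href="data:image/bmp;base64,Qk12CAAAAAAAAHYAAAAoAAAAQAAAAEAAAAABAAQAAAAAAAAIAAATCwAAEwsAABAAAAAAAAAAAAAAABEREQAiIiIAMzMzAERERABVVVUAZmZmAHd3dwCIiIgAmZmZAKqqqgC7u7sAzMzMAN3d3QDu7u4A////AHd3d3d3d3d4iIiIiIiIiId3d3d3d3eIiHd3eId3d3d3d3d3d3d3d3iIiIiIiIiIh3d3d3d3d4h3d3d3d3d3d3d3d3d3d3d3iIiIiIiIiIiHd3d3d3d3h3ZVVVZ3iHd3d3d3d3d3d3eIiIiIiIiImIh3d3d3d3d3d3iId2Z3d3d3d3d3d3d3d4iIiIiIiIiJiHd3d3d3d3d4iImZh2Z4d3d3d3d3d3d3iIiIiIiIiImId3d3d3d4iHiIiJmZdmeHd3d3d3d3d3eIiIiIiIiIiIh3d3d3d4iIeIiIiZmXZoh3d3d3d3d3eIiIiIiIiIiIiHd3d3d4iId3iIiImZh2eHd3d3d3d3d4iIiIiIiIiIiIh3d3d3iIh3eIiIiZmYZnh3d3d3d3d3eHd3eIiIiIiIiHd3d3dneHd4iIiImZh2eHd3d3d3d3d3d3d3eIiIiIiId3d3d1d4iIiIiIiZmHZnd3d3d3d3d3d3d3d3eIiIiIh3d3d3ZneIiIiIiImYd2d3d3d3d3d3d3d3d3d3eIiIiHd3d3h3dmiIiIiIiZh3Z3d3d3d3d3d3d3d3d3d3iIiId3d3d4/kaIiIiIiJmHdnd3d3d3d3d3d3d3d3d3d3iIiHd3d3eJeIiIiIiImId2d3d3d3d3d3d3d3d3d3d3d4iId3d3dGiIiIiIeIiIh3Z3d3d3d3d3d3d3d3d3d3d3eIiHd3d3d4iIiIeIiIiHd3d3d3d3d3d3d3d3d3d3d3d3eHd3d4h4iIiId4iIiHd3d3d3d3d3d3d3d3d3d3d3d3d4d3eIh3iIiId3iIiId3d3d3d3d3d3d3d3d3d3d3d3d4iIiJh3iIiId3iIiIh3d3d3d3d3d3d3d3d3d3d3d3eIiIiqh3eIiId3eIiIh3d3d3d3d3d3d3d3d3d3d3d3eIiIiId3eIiId3eIiIiHd3d3d3d3d3d3d3d3d3d3d3iIiId3d3d4iId3eIiIiHd3d3d3d3d3d3d3d3d3d3d3iId3d3d3d3eId3d4iIiHd3d3d3d3d3d3d3d3d3d3d3iIiHd3d3d3d3d3d4iIiId3d3d3d3d3d3d3d3d3d3d3iIiId3d3d3d3iHd4iIiId3d3d3d3d3d3d3d3d3d3d4iIiIiIh3d3d3eIh4iIiId3d3d3d3d3d3d3d3d3d3d4iIiHd4d3d3d3eIiHiIiId3d3d3d3d3d3d3d3d3d3d4iIiHd3d3d3d3eIh3iIiIh3d3d3d3d3d3d3d3d3d3d4iIh3d3d3d3d3eIh3eIiId3d3d3d3d3d3d3eHd3d3d3eId3d3d3d3d3d3d3eIiId3d3d3d3d3d3d3d3d3d3d3d4iHd3d3d3d3d3d3eIiId3d3d3d3d3d3dnh3d3d3d3d4iIh3d3d3d3d3d3iIiId3d3d3d3d3d3dVeHd3d3d3d3eIiIh3d3d3d3d3iIiHd3d3d3d3d3d3d1Z4h3d3d3d3d3iIiId3d3d3d3iIh3d3d3d3d3d3d3d3d3iId3d3d3d3d3d4iHd3d3d3d3d3d3d4h3d3d3d3d3d3eIiHd3d3d3d3d3d3d3d3iIiId3d4iIh3d3d3d3d3d4d4iIh3d3d3d3d3d3d3d4iIiIiIiIiIh3d3d3d3d3d3h3eIiId3d3d3d3d3iIiIiZmZiIiIiIiHd3d3d3d3d3iHd3iIh3d3d3d3d3d4iIiIiIiIiIiIiHd3d3d3d3d3eId3d4iId3d3d3d3d3eIiIiIiIiIiIiId3d3d3d3d3d4iHd3eId3d3d3d3d3d3iIiIiIiIiIiId3d3d3d3d3d3iId3d4h3d3d3d3d3d3eIiIiIiIiIiId3d3d3d3d3d3eIh3d3d3iHd3d3d3d3d4iIiIiIiIiId3d3d3d3d3d3d4iHd3d4eIh3d3d3d3d3iIiIiIiIiId3d3d3d3d3d3d3eId3d4h4iHd3d3d3d3eIiIiIiIiId3d3d3d3d3d3d3d4iHd3iHeIh3d3d3d3d3iIiIiIiHd3d3d3d3d3d3d3d3iId3iHd4iId3d3d3d3eIiIiId3d3d3d3d3d3d3d3d3eIh3eId3eIh3d3d3d3d3iIiHd3d3d3d3d3d3d3d3d3d4iHd4d3d4iId3d3d3d3d3d3d3d3d3d3d3d3d3d3d3d3iIh3d3d3eIh3d3d3d3d3d3d3d3d3d3d3d3d3d3d3d3d4iHd3d3d3iId3d3d3iIh3d3d3d3d3d3d3d3d3d3d3d3iIh3d3d3eIh3d3d4iIiId3d3d3d3d3d3d3d3d3d3d3eIiHd3d3d3iId3eIiIiIh3d3d3d3d3d3d3d3d3d3d3d4iId3d3d3eIh3iIiIiIiId3d3d3d3d3d3d3d3d3d3d3eIh3d3d3d3iHiIiIiIiIh3d3d3d3d3d3d3d3d3d3d3d4iHd3d3d3d4d4iIiIiIiId3d3d3d3d3d3d3d3d3d3d3iId3d3d3d3d3iIiIiIiIh3d3d3d3d3d3d3d3d3d3d3d4iHd3d3d3d3d4iIiIiIiId3d3d3d3d3d3d3d3d3d3d3iId3d3d3d3d3iIiIiIiIh3d3d3d3d3d3d3d3d3d3d3d4iHd3d3d3d3d4iIiIiIiId3d3d3d3d3d3d3d3d3d3d3iId3d3d3d3d3eIiIiIiIh3d3d3d3d3d3d3d3d3d3d3d4iHd3d3d3iHd3iIiIiIiHd3d3d3d3d3d3d3d3d3d3d3iId3d3d3eIh3eIiIiIiIh3d3d3d3d3d3d3d3d3"/>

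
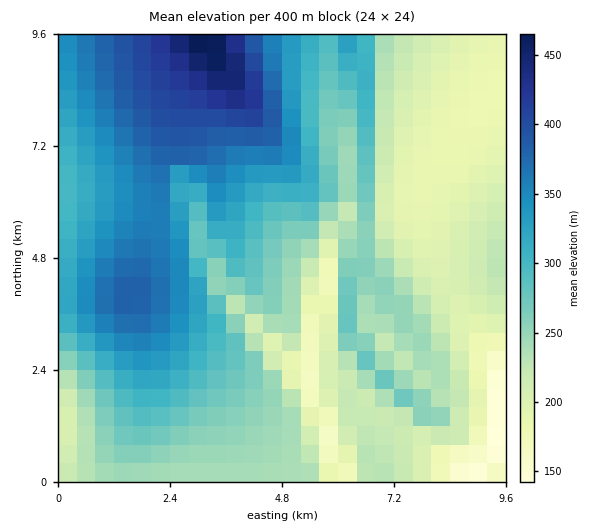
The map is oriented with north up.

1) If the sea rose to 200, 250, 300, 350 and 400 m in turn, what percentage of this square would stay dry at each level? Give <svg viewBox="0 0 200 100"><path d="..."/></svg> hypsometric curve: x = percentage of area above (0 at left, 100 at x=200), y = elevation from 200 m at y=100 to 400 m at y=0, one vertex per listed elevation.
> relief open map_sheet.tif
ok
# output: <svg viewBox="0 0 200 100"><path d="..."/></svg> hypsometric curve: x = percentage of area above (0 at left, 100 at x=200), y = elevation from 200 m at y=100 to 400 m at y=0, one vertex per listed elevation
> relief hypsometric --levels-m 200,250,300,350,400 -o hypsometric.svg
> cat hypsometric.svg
<svg viewBox="0 0 200 100"><path d="M165 100l-54-25-39-25-34-25-28-25"/></svg>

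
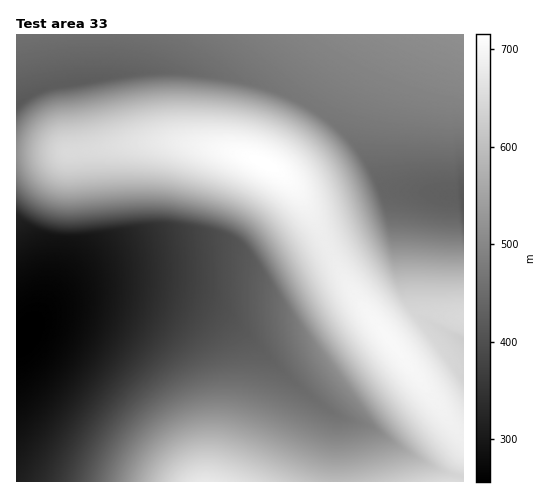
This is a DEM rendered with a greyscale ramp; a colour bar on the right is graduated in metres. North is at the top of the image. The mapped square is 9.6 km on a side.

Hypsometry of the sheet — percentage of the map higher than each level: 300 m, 92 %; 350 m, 86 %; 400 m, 80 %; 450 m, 67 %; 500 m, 46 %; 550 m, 36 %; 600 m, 27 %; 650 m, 15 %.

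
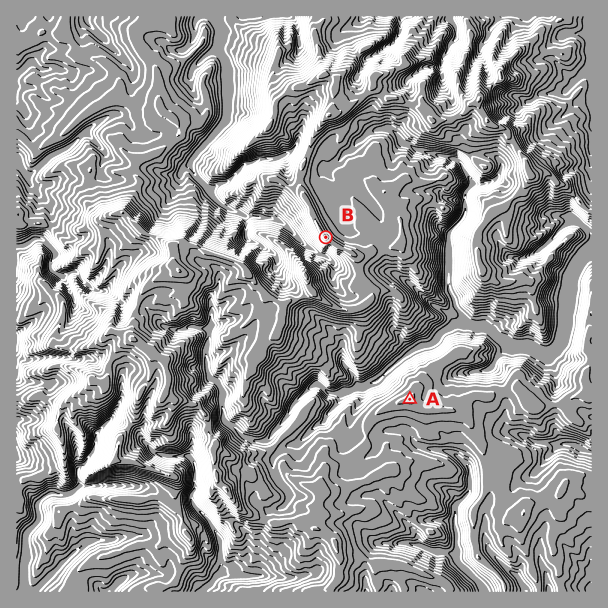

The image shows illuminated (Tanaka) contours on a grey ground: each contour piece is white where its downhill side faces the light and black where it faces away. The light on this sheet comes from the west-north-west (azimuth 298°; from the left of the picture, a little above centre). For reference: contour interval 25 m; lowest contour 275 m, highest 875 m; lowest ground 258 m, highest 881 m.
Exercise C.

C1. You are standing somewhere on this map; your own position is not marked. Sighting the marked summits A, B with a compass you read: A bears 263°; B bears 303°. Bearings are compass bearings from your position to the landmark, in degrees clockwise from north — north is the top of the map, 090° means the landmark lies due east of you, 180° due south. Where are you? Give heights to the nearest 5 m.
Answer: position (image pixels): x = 549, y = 382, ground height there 385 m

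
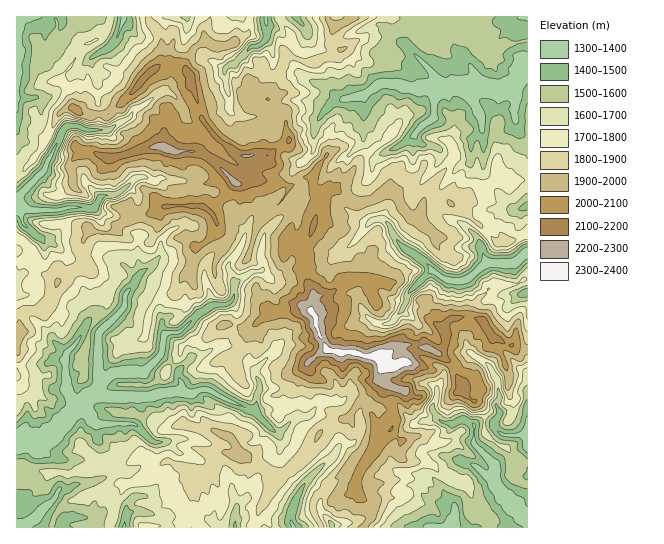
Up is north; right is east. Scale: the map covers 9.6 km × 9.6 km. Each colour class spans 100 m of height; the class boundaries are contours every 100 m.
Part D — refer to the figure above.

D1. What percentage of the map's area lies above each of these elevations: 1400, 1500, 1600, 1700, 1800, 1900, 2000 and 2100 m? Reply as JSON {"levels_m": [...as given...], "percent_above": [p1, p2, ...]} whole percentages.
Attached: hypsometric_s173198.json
{"levels_m": [1400, 1500, 1600, 1700, 1800, 1900, 2000, 2100], "percent_above": [93, 84, 71, 57, 42, 26, 13, 5]}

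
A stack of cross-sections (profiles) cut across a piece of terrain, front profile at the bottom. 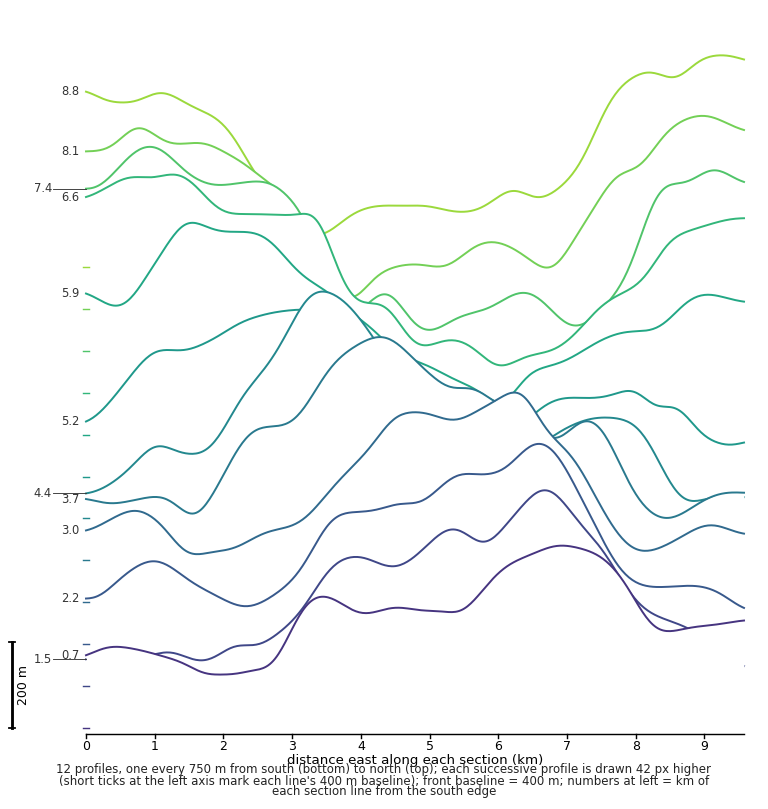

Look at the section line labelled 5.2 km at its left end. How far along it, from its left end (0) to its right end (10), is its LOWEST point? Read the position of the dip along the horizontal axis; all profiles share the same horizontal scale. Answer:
10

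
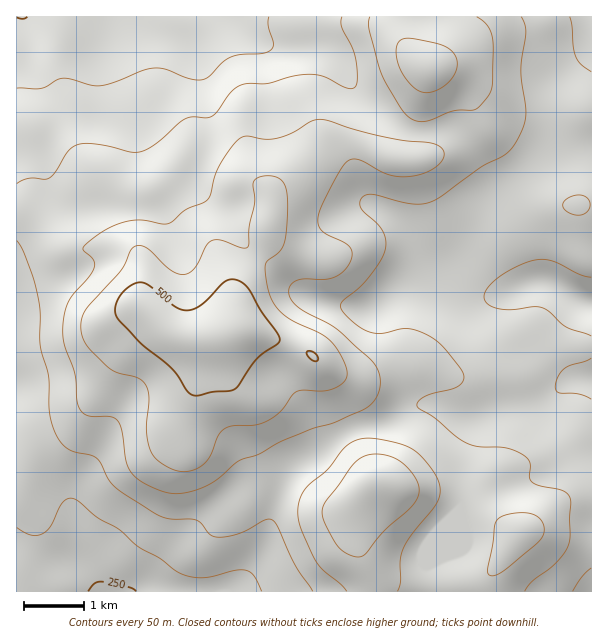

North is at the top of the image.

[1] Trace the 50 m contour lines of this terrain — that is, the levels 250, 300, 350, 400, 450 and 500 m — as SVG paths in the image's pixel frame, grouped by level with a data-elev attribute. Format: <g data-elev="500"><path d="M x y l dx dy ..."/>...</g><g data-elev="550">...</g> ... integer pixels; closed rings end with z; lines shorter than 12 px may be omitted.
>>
<g data-elev="250"><path d="M88 591l7-8 6-1 28 5 7 4"/></g><g data-elev="300"><path d="M573 591l9-15 9-8"/><path d="M17 528l13 7 6 1 6-2 9-9 12-23 5-3 6 0 6 3 18 16 22 12 18 17 21 11 21 15 11 4 12 1 33-8 10 0 8 6 8 15"/><path d="M591 399l-13-5-18-1-3-2-2-4 3-10 6-8 27-11"/><path d="M591 336l-25-9-17-15-7-4-8-1-21 3-13-1-11-4-3-3-2-5 3-9 13-12 18-10 16-6 9-1 9 2 27 13 12 3"/><path d="M591 72l-10-8-6-8-5-39"/><path d="M269 17l-1 9 5 18-2 6-8 3-21 1-11 3-9 6-13 14-6 3-12-1-24-9-12-2-12 2-26 11-15 5-10-1-20-6-9-1-6 2-16 8-24 0"/></g><g data-elev="350"><path d="M525 591l8-10 23-18 11-15 3-12 1-33-2-8-8-5-21-4-8-4-3-5 1-15-3-4-6-5-15-5-27-1-12-4-12-8-20-17-18-11 1-5 5-5 9-3 23-6 6-4 3-4 0-5-3-6-23-27-13-8-15-5-9 0-20 4-13-2-18-11-7-8-3-6 3-6 16-12 11-12 10-15 5-12 1-10-4-9-21-23-1-6 3-4 5-3 6 1 40 9 17-2 10-6 41-29 23-12 11-12 7-15 3-14-5-43 5-41-5-13"/><path d="M17 241l9 16 11 37 3 18 0 33 9 33 1 36 4 15 7 14 11 8 18 4 6 3 5 5 7 16 6 7 39 26 15 7 29 1 5 4 7 9 4 3 9 1 14-2 10-4 18-11 8 0 6 7 18 40 17 24"/><path d="M574 215l8 0 6-5 2-7-4-6-5-2-6 0-11 6-1 3 1 5z"/><path d="M342 17l0 10 10 21 4 12 1 20-3 8-7 0-23-11-13-3-18 2-26 8-24 0-12 8-18 23-6 3-15-1-7 2-26 22-13 9-14 2-33-7-20-1-7 3-4 5-12 19-6 7-5 1-16-1-12 6"/></g><g data-elev="400"><path d="M398 591l2-9 0-21 3-12 8-14 25-31 4-9 0-9-3-9-6-9-17-18-18-7-28-5-12 2-11 7-18 23-21 18-5 9-3 9 0 9 2 10 15 35 8 10 17 14 7 7"/><path d="M489 575l5 1 9-5 37-31 4-6 0-6-2-6-3-4-8-4-10-1-15 2-8 4-3 6-2 20-5 22z"/><path d="M166 492l17 1 21-6 14-8 22-19 18-6 23-12 28-12 29-9 27-12 9-8 4-8 2-10-1-11-5-9-38-34-39-23-7-9-1-9 4-5 6-3 25-1 11-2 9-6 7-10 1-7-2-7-6-5-21-10-4-5-1-6 1-9 5-12 15-28 8-10 4-3 6 0 32 16 12 2 12-1 15-4 12-8 4-9-3-8-10-4-27-2-29-6-54-16-9 2-19 12-16 5-11 1-17-3-6 1-9 7-13 18-6 14-5 19-4 6-20 8-18 15-6 0-24-4-21 4-16 9-17 13 0 5 9 9 1 7-5 9-15 18-6 8-4 12-1 15 1 16 11 30 3 30 3 6 6 4 23 2 7 3 4 9 5 30 4 12 13 11z"/><path d="M370 17l-2 6 1 7 10 36 5 14 21 34 8 6 9 2 9-2 22-9 23-2 14-16 3-12-1-43-4-12-11-9"/></g><g data-elev="450"><path d="M355 557l5 0 6-3 18-23 27-24 7-10 1-11-5-10-11-12-13-8-18-2-13 5-9 9-24 33-3 6-1 6 2 8 12 22 8 9z"/><path d="M179 471l13-1 12-6 7-9 7-20 7-7 8-2 21-1 10-3 15-9 17-21 6-2 19 1 9-1 11-6 6-7 0-6-3-9-12-20-11-8-25-12-11-6-9-10-7-12-3-16-1-14 4-4 10-8 4-6 3-9 1-18-1-30-3-7-7-5-13-1-6 2-3 4 1 21-6 24 0 18-2 3-7-1-19-7-9 1-6 5-12 23-5 4-6 2-6-1-7-5-24-22-6-2-5 1-5 5-9 19-33 36-6 11-1 9 1 9 3 7 5 8 21 20 8 3 18 4 8 7 4 12-3 33 4 21 4 6 6 6 10 6z"/><path d="M421 92l7 1 6-2 14-8 8-12 1-6-1-7-6-8-9-5-28-6-11 0-4 3-2 6 2 17 10 17 6 6z"/></g><g data-elev="500"><path d="M192 395l6 1 15-4 17-1 5-2 22-30 22-17 1-3-2-4-17-24-13-23-5-5-6-3-6-1-6 2-22 23-8 4-7 2-12-3-30-23-6-2-8 3-8 6-7 9-2 9 2 8 24 27 31 25 14 21z"/><path d="M312 360l3 1 3-1-1-4-5-4-5-1 1 5z"/></g>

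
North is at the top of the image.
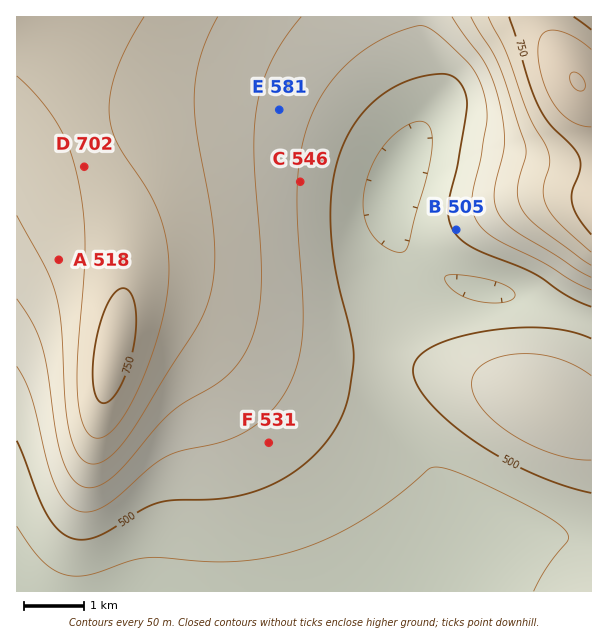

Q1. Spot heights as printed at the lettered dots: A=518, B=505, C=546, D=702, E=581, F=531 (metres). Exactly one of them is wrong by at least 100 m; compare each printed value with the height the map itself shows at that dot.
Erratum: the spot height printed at A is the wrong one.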